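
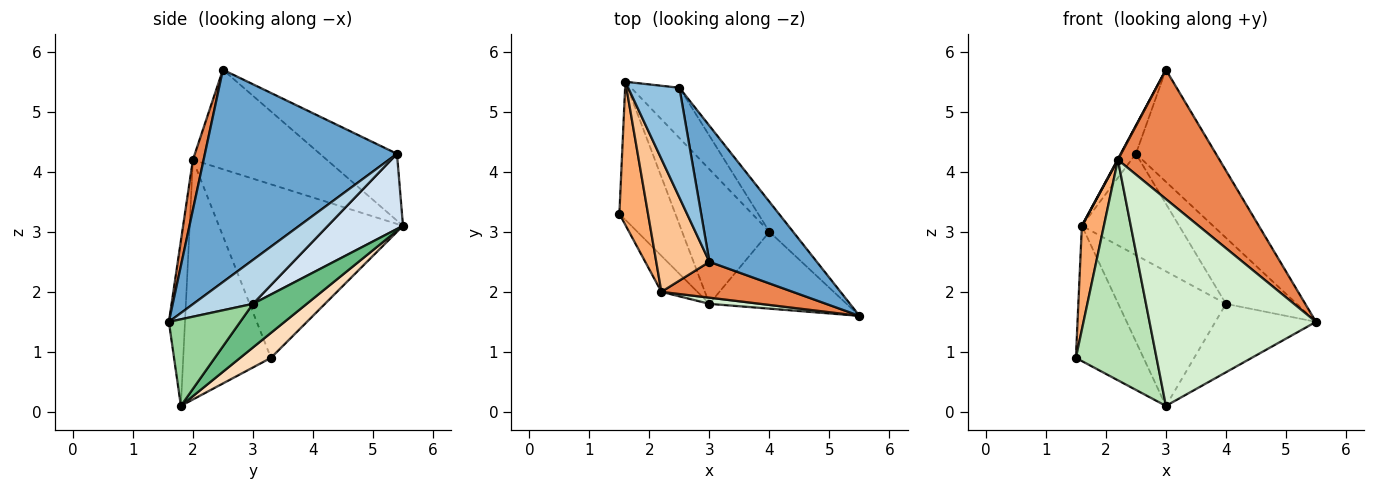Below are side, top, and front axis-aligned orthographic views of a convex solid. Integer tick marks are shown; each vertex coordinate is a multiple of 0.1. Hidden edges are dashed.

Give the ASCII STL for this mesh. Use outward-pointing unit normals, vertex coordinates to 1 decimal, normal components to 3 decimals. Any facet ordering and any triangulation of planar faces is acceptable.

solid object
 facet normal 0.836 0.348 0.423
  outer loop
   vertex 2.5 5.4 4.3
   vertex 3.0 2.5 5.7
   vertex 5.5 1.6 1.5
  endloop
 endfacet
 facet normal -0.784 0.155 0.601
  outer loop
   vertex 2.5 5.4 4.3
   vertex 1.6 5.5 3.1
   vertex 3.0 2.5 5.7
  endloop
 endfacet
 facet normal 0.609 0.722 -0.328
  outer loop
   vertex 4.0 3.0 1.8
   vertex 2.5 5.4 4.3
   vertex 5.5 1.6 1.5
  endloop
 endfacet
 facet normal 0.569 0.736 -0.366
  outer loop
   vertex 4.0 3.0 1.8
   vertex 1.6 5.5 3.1
   vertex 2.5 5.4 4.3
  endloop
 endfacet
 facet normal 0.101 -0.959 0.266
  outer loop
   vertex 2.2 2.0 4.2
   vertex 5.5 1.6 1.5
   vertex 3.0 2.5 5.7
  endloop
 endfacet
 facet normal -0.980 -0.117 0.162
  outer loop
   vertex 2.2 2.0 4.2
   vertex 1.6 5.5 3.1
   vertex 1.5 3.3 0.9
  endloop
 endfacet
 facet normal -0.882 -0.003 0.471
  outer loop
   vertex 2.2 2.0 4.2
   vertex 3.0 2.5 5.7
   vertex 1.6 5.5 3.1
  endloop
 endfacet
 facet normal 0.304 0.667 -0.681
  outer loop
   vertex 3.0 1.8 0.1
   vertex 1.5 3.3 0.9
   vertex 1.6 5.5 3.1
  endloop
 endfacet
 facet normal 0.333 0.667 -0.667
  outer loop
   vertex 3.0 1.8 0.1
   vertex 1.6 5.5 3.1
   vertex 4.0 3.0 1.8
  endloop
 endfacet
 facet normal 0.426 0.602 -0.675
  outer loop
   vertex 3.0 1.8 0.1
   vertex 4.0 3.0 1.8
   vertex 5.5 1.6 1.5
  endloop
 endfacet
 facet normal -0.732 -0.673 -0.110
  outer loop
   vertex 3.0 1.8 0.1
   vertex 2.2 2.0 4.2
   vertex 1.5 3.3 0.9
  endloop
 endfacet
 facet normal -0.096 -0.995 0.030
  outer loop
   vertex 3.0 1.8 0.1
   vertex 5.5 1.6 1.5
   vertex 2.2 2.0 4.2
  endloop
 endfacet
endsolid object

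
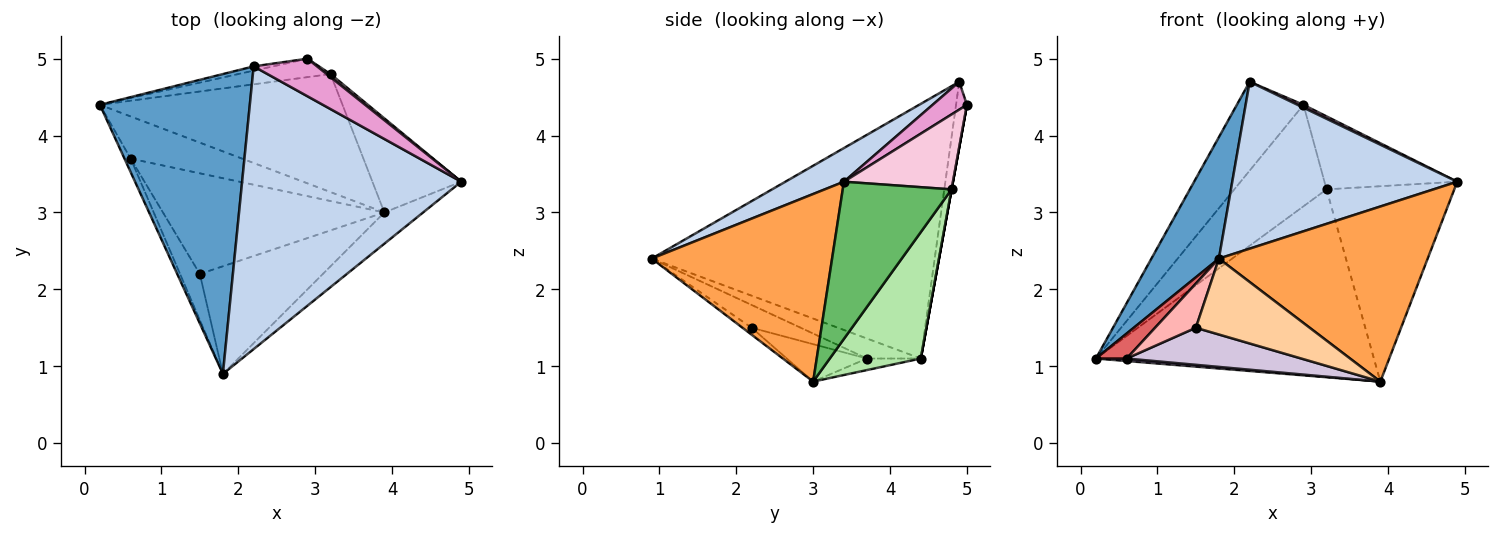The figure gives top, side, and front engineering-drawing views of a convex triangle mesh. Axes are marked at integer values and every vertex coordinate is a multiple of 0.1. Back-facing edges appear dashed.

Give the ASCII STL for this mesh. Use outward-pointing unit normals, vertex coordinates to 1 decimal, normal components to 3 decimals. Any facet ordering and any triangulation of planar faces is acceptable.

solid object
 facet normal -0.844 -0.201 0.497
  outer loop
   vertex 2.2 4.9 4.7
   vertex 0.2 4.4 1.1
   vertex 1.8 0.9 2.4
  endloop
 endfacet
 facet normal 0.131 -0.504 0.854
  outer loop
   vertex 2.2 4.9 4.7
   vertex 1.8 0.9 2.4
   vertex 4.9 3.4 3.4
  endloop
 endfacet
 facet normal 0.648 -0.750 -0.134
  outer loop
   vertex 3.9 3.0 0.8
   vertex 4.9 3.4 3.4
   vertex 1.8 0.9 2.4
  endloop
 endfacet
 facet normal -0.046 -0.576 -0.816
  outer loop
   vertex 1.5 2.2 1.5
   vertex 3.9 3.0 0.8
   vertex 1.8 0.9 2.4
  endloop
 endfacet
 facet normal 0.609 0.715 -0.344
  outer loop
   vertex 3.2 4.8 3.3
   vertex 4.9 3.4 3.4
   vertex 3.9 3.0 0.8
  endloop
 endfacet
 facet normal 0.267 0.816 -0.513
  outer loop
   vertex 3.2 4.8 3.3
   vertex 3.9 3.0 0.8
   vertex 0.2 4.4 1.1
  endloop
 endfacet
 facet normal -0.839 -0.479 -0.258
  outer loop
   vertex 0.6 3.7 1.1
   vertex 1.8 0.9 2.4
   vertex 0.2 4.4 1.1
  endloop
 endfacet
 facet normal -0.640 -0.532 -0.555
  outer loop
   vertex 0.6 3.7 1.1
   vertex 1.5 2.2 1.5
   vertex 1.8 0.9 2.4
  endloop
 endfacet
 facet normal -0.103 -0.059 -0.993
  outer loop
   vertex 0.6 3.7 1.1
   vertex 0.2 4.4 1.1
   vertex 3.9 3.0 0.8
  endloop
 endfacet
 facet normal -0.157 -0.341 -0.927
  outer loop
   vertex 0.6 3.7 1.1
   vertex 3.9 3.0 0.8
   vertex 1.5 2.2 1.5
  endloop
 endfacet
 facet normal -0.161 0.986 -0.047
  outer loop
   vertex 2.9 5.0 4.4
   vertex 0.2 4.4 1.1
   vertex 2.2 4.9 4.7
  endloop
 endfacet
 facet normal 0.000 0.984 -0.179
  outer loop
   vertex 2.9 5.0 4.4
   vertex 3.2 4.8 3.3
   vertex 0.2 4.4 1.1
  endloop
 endfacet
 facet normal 0.401 -0.069 0.913
  outer loop
   vertex 2.9 5.0 4.4
   vertex 2.2 4.9 4.7
   vertex 4.9 3.4 3.4
  endloop
 endfacet
 facet normal 0.634 0.772 0.033
  outer loop
   vertex 2.9 5.0 4.4
   vertex 4.9 3.4 3.4
   vertex 3.2 4.8 3.3
  endloop
 endfacet
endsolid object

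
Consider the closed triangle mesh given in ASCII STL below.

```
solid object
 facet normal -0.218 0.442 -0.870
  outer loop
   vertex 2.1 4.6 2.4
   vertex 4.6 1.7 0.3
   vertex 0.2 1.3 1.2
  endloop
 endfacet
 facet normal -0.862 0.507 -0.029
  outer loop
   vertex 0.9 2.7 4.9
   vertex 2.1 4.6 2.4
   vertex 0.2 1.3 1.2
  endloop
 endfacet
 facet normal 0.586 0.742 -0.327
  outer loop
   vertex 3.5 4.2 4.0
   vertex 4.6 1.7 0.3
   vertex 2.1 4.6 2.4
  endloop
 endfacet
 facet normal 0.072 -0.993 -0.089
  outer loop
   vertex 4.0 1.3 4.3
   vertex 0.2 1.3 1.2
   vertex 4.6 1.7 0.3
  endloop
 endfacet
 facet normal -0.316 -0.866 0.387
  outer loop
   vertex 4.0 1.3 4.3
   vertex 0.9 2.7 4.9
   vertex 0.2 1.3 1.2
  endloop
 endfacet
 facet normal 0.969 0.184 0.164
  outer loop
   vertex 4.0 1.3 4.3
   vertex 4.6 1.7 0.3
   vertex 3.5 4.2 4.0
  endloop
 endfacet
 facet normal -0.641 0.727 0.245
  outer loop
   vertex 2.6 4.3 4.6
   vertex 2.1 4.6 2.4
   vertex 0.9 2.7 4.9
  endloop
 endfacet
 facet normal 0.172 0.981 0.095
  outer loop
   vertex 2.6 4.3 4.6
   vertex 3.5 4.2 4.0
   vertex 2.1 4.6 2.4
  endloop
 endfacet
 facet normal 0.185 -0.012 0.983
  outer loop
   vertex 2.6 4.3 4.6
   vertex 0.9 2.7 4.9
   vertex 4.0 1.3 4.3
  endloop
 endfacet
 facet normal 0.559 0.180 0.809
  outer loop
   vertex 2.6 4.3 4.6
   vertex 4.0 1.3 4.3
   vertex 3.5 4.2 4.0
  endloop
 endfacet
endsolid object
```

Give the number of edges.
15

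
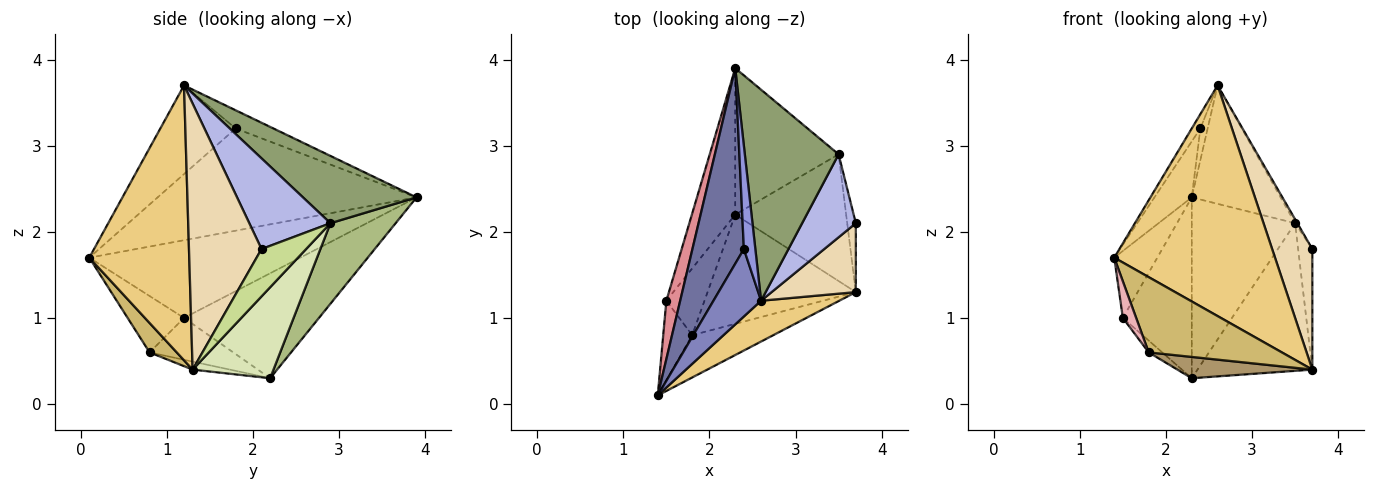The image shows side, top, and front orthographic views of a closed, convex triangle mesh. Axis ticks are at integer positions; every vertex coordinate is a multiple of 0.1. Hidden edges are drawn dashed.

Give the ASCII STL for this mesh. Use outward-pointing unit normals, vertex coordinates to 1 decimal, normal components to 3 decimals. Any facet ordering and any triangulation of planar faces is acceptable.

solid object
 facet normal -0.886 0.128 0.446
  outer loop
   vertex 2.4 1.8 3.2
   vertex 2.3 3.9 2.4
   vertex 1.4 0.1 1.7
  endloop
 endfacet
 facet normal -0.877 0.100 0.471
  outer loop
   vertex 2.4 1.8 3.2
   vertex 1.4 0.1 1.7
   vertex 2.6 1.2 3.7
  endloop
 endfacet
 facet normal -0.834 0.161 0.527
  outer loop
   vertex 2.4 1.8 3.2
   vertex 2.6 1.2 3.7
   vertex 2.3 3.9 2.4
  endloop
 endfacet
 facet normal 0.860 0.024 0.509
  outer loop
   vertex 3.5 2.9 2.1
   vertex 2.6 1.2 3.7
   vertex 3.7 2.1 1.8
  endloop
 endfacet
 facet normal 0.531 0.415 0.739
  outer loop
   vertex 3.5 2.9 2.1
   vertex 2.3 3.9 2.4
   vertex 2.6 1.2 3.7
  endloop
 endfacet
 facet normal 0.440 0.698 -0.565
  outer loop
   vertex 3.5 2.9 2.1
   vertex 2.3 2.2 0.3
   vertex 2.3 3.9 2.4
  endloop
 endfacet
 facet normal 0.939 0.299 -0.171
  outer loop
   vertex 3.7 1.3 0.4
   vertex 3.5 2.9 2.1
   vertex 3.7 2.1 1.8
  endloop
 endfacet
 facet normal 0.471 0.669 -0.574
  outer loop
   vertex 3.7 1.3 0.4
   vertex 2.3 2.2 0.3
   vertex 3.5 2.9 2.1
  endloop
 endfacet
 facet normal -0.053 -0.191 -0.980
  outer loop
   vertex 3.7 1.3 0.4
   vertex 1.8 0.8 0.6
   vertex 2.3 2.2 0.3
  endloop
 endfacet
 facet normal 0.175 -0.858 -0.482
  outer loop
   vertex 3.7 1.3 0.4
   vertex 1.4 0.1 1.7
   vertex 1.8 0.8 0.6
  endloop
 endfacet
 facet normal 0.522 -0.840 0.149
  outer loop
   vertex 3.7 1.3 0.4
   vertex 2.6 1.2 3.7
   vertex 1.4 0.1 1.7
  endloop
 endfacet
 facet normal 0.843 -0.467 0.267
  outer loop
   vertex 3.7 1.3 0.4
   vertex 3.7 2.1 1.8
   vertex 2.6 1.2 3.7
  endloop
 endfacet
 facet normal -0.836 0.427 -0.345
  outer loop
   vertex 1.5 1.2 1.0
   vertex 2.3 3.9 2.4
   vertex 2.3 2.2 0.3
  endloop
 endfacet
 facet normal -0.734 0.119 -0.669
  outer loop
   vertex 1.5 1.2 1.0
   vertex 2.3 2.2 0.3
   vertex 1.8 0.8 0.6
  endloop
 endfacet
 facet normal -0.965 0.197 0.172
  outer loop
   vertex 1.5 1.2 1.0
   vertex 1.4 0.1 1.7
   vertex 2.3 3.9 2.4
  endloop
 endfacet
 facet normal -0.870 -0.206 -0.447
  outer loop
   vertex 1.5 1.2 1.0
   vertex 1.8 0.8 0.6
   vertex 1.4 0.1 1.7
  endloop
 endfacet
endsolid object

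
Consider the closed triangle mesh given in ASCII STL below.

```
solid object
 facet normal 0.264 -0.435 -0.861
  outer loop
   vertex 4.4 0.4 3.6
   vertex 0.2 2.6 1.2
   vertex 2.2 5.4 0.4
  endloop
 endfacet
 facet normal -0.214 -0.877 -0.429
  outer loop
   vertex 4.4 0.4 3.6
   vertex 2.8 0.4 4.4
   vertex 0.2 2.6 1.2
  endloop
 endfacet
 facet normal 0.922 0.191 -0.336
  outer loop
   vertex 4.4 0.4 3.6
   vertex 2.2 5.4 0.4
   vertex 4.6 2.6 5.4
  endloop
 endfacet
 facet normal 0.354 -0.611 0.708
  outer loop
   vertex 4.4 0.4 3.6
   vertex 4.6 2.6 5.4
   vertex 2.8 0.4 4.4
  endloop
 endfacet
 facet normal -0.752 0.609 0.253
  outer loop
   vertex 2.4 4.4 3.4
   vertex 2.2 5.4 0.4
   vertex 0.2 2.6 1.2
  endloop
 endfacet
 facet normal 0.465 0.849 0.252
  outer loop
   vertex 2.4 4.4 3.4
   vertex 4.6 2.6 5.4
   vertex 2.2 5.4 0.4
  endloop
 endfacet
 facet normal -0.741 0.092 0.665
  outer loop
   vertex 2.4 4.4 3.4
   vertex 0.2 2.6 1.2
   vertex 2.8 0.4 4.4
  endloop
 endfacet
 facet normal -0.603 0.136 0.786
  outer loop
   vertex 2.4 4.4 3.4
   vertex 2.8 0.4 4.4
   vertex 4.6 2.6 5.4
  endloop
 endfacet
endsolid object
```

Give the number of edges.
12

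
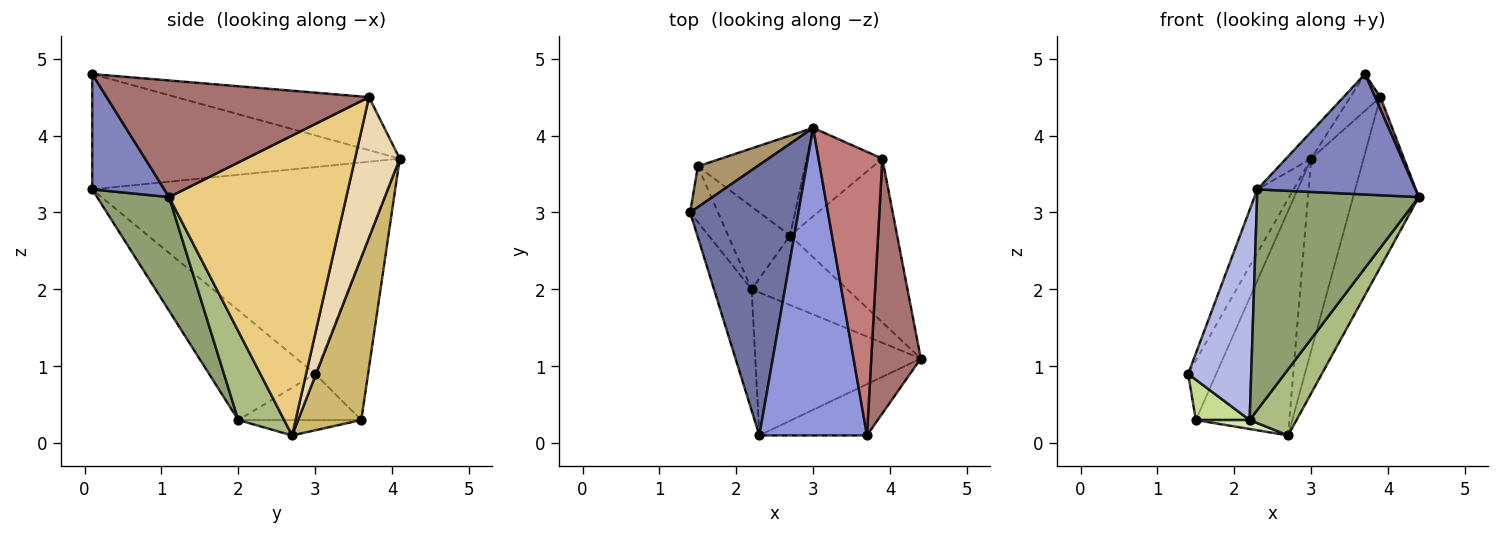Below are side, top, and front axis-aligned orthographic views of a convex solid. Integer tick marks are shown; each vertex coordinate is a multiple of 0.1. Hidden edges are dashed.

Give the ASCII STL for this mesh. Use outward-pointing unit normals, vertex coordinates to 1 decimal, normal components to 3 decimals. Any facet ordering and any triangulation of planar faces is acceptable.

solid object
 facet normal -0.881 0.108 0.461
  outer loop
   vertex 3.0 4.1 3.7
   vertex 1.4 3.0 0.9
   vertex 2.3 0.1 3.3
  endloop
 endfacet
 facet normal 0.387 -0.849 -0.361
  outer loop
   vertex 3.7 0.1 4.8
   vertex 2.3 0.1 3.3
   vertex 4.4 1.1 3.2
  endloop
 endfacet
 facet normal -0.730 0.060 0.681
  outer loop
   vertex 3.7 0.1 4.8
   vertex 3.0 4.1 3.7
   vertex 2.3 0.1 3.3
  endloop
 endfacet
 facet normal -0.825 -0.490 -0.283
  outer loop
   vertex 2.2 2.0 0.3
   vertex 2.3 0.1 3.3
   vertex 1.4 3.0 0.9
  endloop
 endfacet
 facet normal 0.350 -0.786 -0.510
  outer loop
   vertex 2.2 2.0 0.3
   vertex 4.4 1.1 3.2
   vertex 2.3 0.1 3.3
  endloop
 endfacet
 facet normal 0.559 -0.571 -0.601
  outer loop
   vertex 2.7 2.7 0.1
   vertex 4.4 1.1 3.2
   vertex 2.2 2.0 0.3
  endloop
 endfacet
 facet normal -0.802 -0.351 -0.484
  outer loop
   vertex 1.5 3.6 0.3
   vertex 2.2 2.0 0.3
   vertex 1.4 3.0 0.9
  endloop
 endfacet
 facet normal -0.239 -0.105 -0.965
  outer loop
   vertex 1.5 3.6 0.3
   vertex 2.7 2.7 0.1
   vertex 2.2 2.0 0.3
  endloop
 endfacet
 facet normal -0.841 0.446 0.306
  outer loop
   vertex 1.5 3.6 0.3
   vertex 1.4 3.0 0.9
   vertex 3.0 4.1 3.7
  endloop
 endfacet
 facet normal 0.525 0.777 -0.346
  outer loop
   vertex 1.5 3.6 0.3
   vertex 3.0 4.1 3.7
   vertex 2.7 2.7 0.1
  endloop
 endfacet
 facet normal 0.889 0.330 -0.317
  outer loop
   vertex 3.9 3.7 4.5
   vertex 4.4 1.1 3.2
   vertex 2.7 2.7 0.1
  endloop
 endfacet
 facet normal 0.613 0.718 -0.330
  outer loop
   vertex 3.9 3.7 4.5
   vertex 2.7 2.7 0.1
   vertex 3.0 4.1 3.7
  endloop
 endfacet
 facet normal 0.920 -0.019 0.391
  outer loop
   vertex 3.9 3.7 4.5
   vertex 3.7 0.1 4.8
   vertex 4.4 1.1 3.2
  endloop
 endfacet
 facet normal -0.636 0.099 0.765
  outer loop
   vertex 3.9 3.7 4.5
   vertex 3.0 4.1 3.7
   vertex 3.7 0.1 4.8
  endloop
 endfacet
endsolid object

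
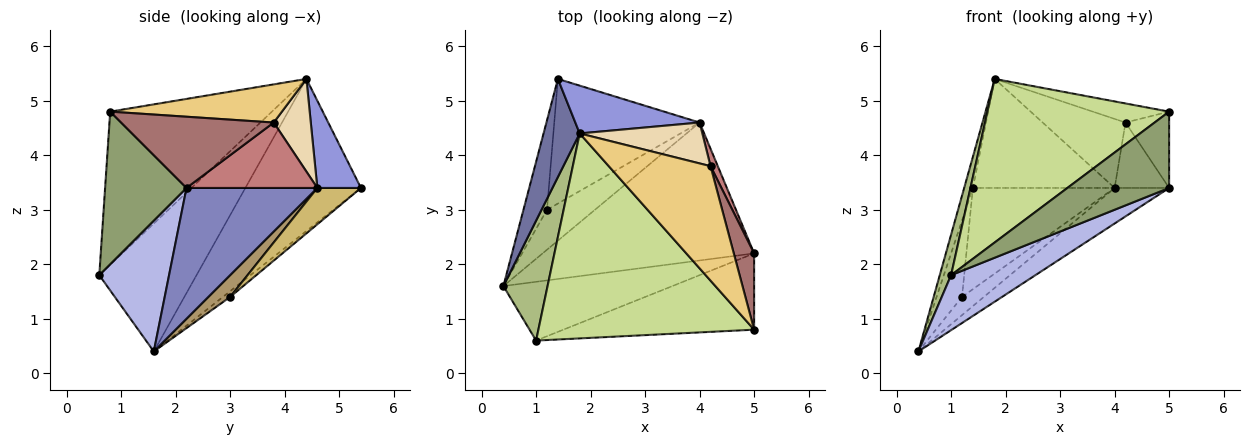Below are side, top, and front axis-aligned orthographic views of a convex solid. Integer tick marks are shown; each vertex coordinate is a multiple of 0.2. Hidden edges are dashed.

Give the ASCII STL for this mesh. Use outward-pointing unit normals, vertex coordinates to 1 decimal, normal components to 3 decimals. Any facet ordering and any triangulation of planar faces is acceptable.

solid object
 facet normal -0.970 0.073 0.231
  outer loop
   vertex 1.8 4.4 5.4
   vertex 1.4 5.4 3.4
   vertex 0.4 1.6 0.4
  endloop
 endfacet
 facet normal 0.514 0.214 -0.831
  outer loop
   vertex 4.0 4.6 3.4
   vertex 5.0 2.2 3.4
   vertex 0.4 1.6 0.4
  endloop
 endfacet
 facet normal 0.271 0.882 0.387
  outer loop
   vertex 4.0 4.6 3.4
   vertex 1.4 5.4 3.4
   vertex 1.8 4.4 5.4
  endloop
 endfacet
 facet normal 0.492 -0.595 -0.636
  outer loop
   vertex 1.0 0.6 1.8
   vertex 0.4 1.6 0.4
   vertex 5.0 2.2 3.4
  endloop
 endfacet
 facet normal 0.492 -0.615 -0.615
  outer loop
   vertex 1.0 0.6 1.8
   vertex 5.0 2.2 3.4
   vertex 5.0 0.8 4.8
  endloop
 endfacet
 facet normal -0.940 -0.110 0.324
  outer loop
   vertex 1.0 0.6 1.8
   vertex 1.8 4.4 5.4
   vertex 0.4 1.6 0.4
  endloop
 endfacet
 facet normal -0.485 -0.545 0.683
  outer loop
   vertex 1.0 0.6 1.8
   vertex 5.0 0.8 4.8
   vertex 1.8 4.4 5.4
  endloop
 endfacet
 facet normal -0.182 0.638 -0.748
  outer loop
   vertex 1.2 3.0 1.4
   vertex 0.4 1.6 0.4
   vertex 1.4 5.4 3.4
  endloop
 endfacet
 facet normal 0.382 0.382 -0.841
  outer loop
   vertex 1.2 3.0 1.4
   vertex 4.0 4.6 3.4
   vertex 0.4 1.6 0.4
  endloop
 endfacet
 facet normal 0.190 0.619 -0.762
  outer loop
   vertex 1.2 3.0 1.4
   vertex 1.4 5.4 3.4
   vertex 4.0 4.6 3.4
  endloop
 endfacet
 facet normal 0.347 0.154 0.925
  outer loop
   vertex 4.2 3.8 4.6
   vertex 1.8 4.4 5.4
   vertex 5.0 0.8 4.8
  endloop
 endfacet
 facet normal 0.359 0.803 0.475
  outer loop
   vertex 4.2 3.8 4.6
   vertex 4.0 4.6 3.4
   vertex 1.8 4.4 5.4
  endloop
 endfacet
 facet normal 0.927 0.265 0.265
  outer loop
   vertex 4.2 3.8 4.6
   vertex 5.0 0.8 4.8
   vertex 5.0 2.2 3.4
  endloop
 endfacet
 facet normal 0.918 0.383 0.102
  outer loop
   vertex 4.2 3.8 4.6
   vertex 5.0 2.2 3.4
   vertex 4.0 4.6 3.4
  endloop
 endfacet
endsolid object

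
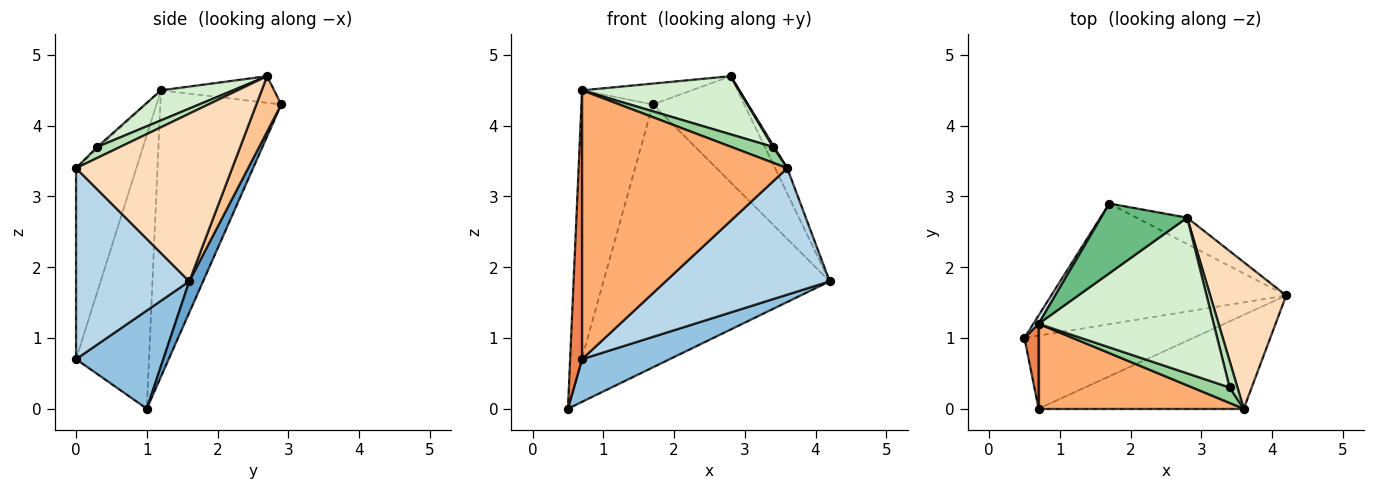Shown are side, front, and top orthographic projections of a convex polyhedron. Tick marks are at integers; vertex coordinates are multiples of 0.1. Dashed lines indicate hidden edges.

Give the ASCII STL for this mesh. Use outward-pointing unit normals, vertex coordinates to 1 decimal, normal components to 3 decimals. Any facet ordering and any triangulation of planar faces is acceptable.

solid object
 facet normal 0.055 0.907 -0.416
  outer loop
   vertex 1.7 2.9 4.3
   vertex 4.2 1.6 1.8
   vertex 0.5 1.0 0.0
  endloop
 endfacet
 facet normal 0.449 -0.451 -0.772
  outer loop
   vertex 0.7 0.0 0.7
   vertex 0.5 1.0 0.0
   vertex 4.2 1.6 1.8
  endloop
 endfacet
 facet normal 0.485 -0.703 -0.521
  outer loop
   vertex 3.6 0.0 3.4
   vertex 0.7 0.0 0.7
   vertex 4.2 1.6 1.8
  endloop
 endfacet
 facet normal -0.861 0.508 0.016
  outer loop
   vertex 0.7 1.2 4.5
   vertex 1.7 2.9 4.3
   vertex 0.5 1.0 0.0
  endloop
 endfacet
 facet normal -0.986 -0.161 0.051
  outer loop
   vertex 0.7 1.2 4.5
   vertex 0.5 1.0 0.0
   vertex 0.7 0.0 0.7
  endloop
 endfacet
 facet normal -0.270 -0.918 0.290
  outer loop
   vertex 0.7 1.2 4.5
   vertex 0.7 0.0 0.7
   vertex 3.6 0.0 3.4
  endloop
 endfacet
 facet normal 0.255 0.938 -0.233
  outer loop
   vertex 2.8 2.7 4.7
   vertex 4.2 1.6 1.8
   vertex 1.7 2.9 4.3
  endloop
 endfacet
 facet normal 0.909 0.071 0.412
  outer loop
   vertex 2.8 2.7 4.7
   vertex 3.6 0.0 3.4
   vertex 4.2 1.6 1.8
  endloop
 endfacet
 facet normal -0.284 0.275 0.919
  outer loop
   vertex 2.8 2.7 4.7
   vertex 1.7 2.9 4.3
   vertex 0.7 1.2 4.5
  endloop
 endfacet
 facet normal -0.033 -0.718 0.696
  outer loop
   vertex 3.4 0.3 3.7
   vertex 0.7 1.2 4.5
   vertex 3.6 0.0 3.4
  endloop
 endfacet
 facet normal 0.813 -0.039 0.581
  outer loop
   vertex 3.4 0.3 3.7
   vertex 3.6 0.0 3.4
   vertex 2.8 2.7 4.7
  endloop
 endfacet
 facet normal 0.159 -0.346 0.925
  outer loop
   vertex 3.4 0.3 3.7
   vertex 2.8 2.7 4.7
   vertex 0.7 1.2 4.5
  endloop
 endfacet
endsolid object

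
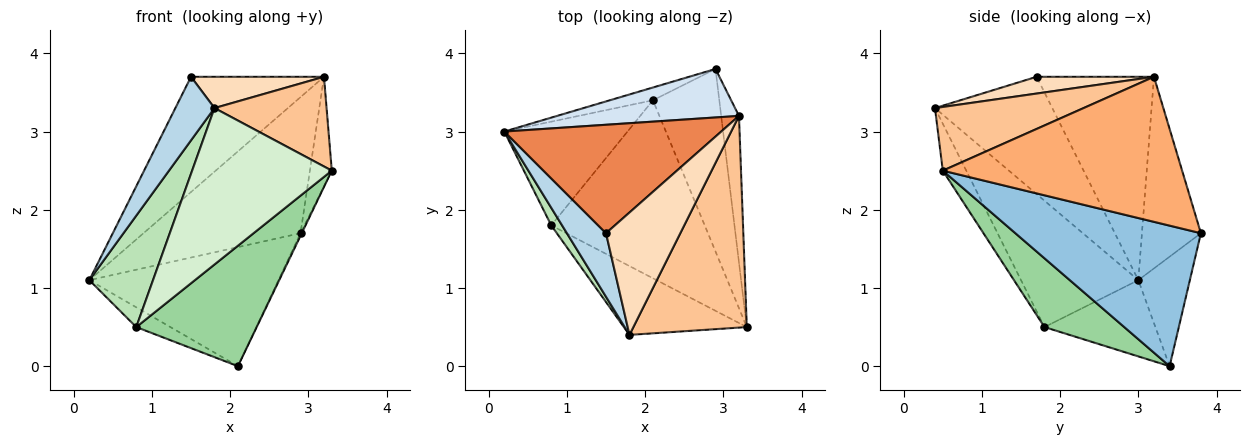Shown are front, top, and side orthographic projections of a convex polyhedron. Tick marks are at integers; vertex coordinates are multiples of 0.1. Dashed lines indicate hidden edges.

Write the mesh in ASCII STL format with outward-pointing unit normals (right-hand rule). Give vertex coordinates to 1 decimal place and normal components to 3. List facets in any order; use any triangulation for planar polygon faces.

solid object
 facet normal -0.262 0.960 -0.103
  outer loop
   vertex 2.1 3.4 0.0
   vertex 0.2 3.0 1.1
   vertex 2.9 3.8 1.7
  endloop
 endfacet
 facet normal 0.904 0.006 -0.427
  outer loop
   vertex 2.1 3.4 0.0
   vertex 2.9 3.8 1.7
   vertex 3.3 0.5 2.5
  endloop
 endfacet
 facet normal -0.905 -0.302 0.302
  outer loop
   vertex 1.8 0.4 3.3
   vertex 1.5 1.7 3.7
   vertex 0.2 3.0 1.1
  endloop
 endfacet
 facet normal -0.333 0.888 0.316
  outer loop
   vertex 3.2 3.2 3.7
   vertex 2.9 3.8 1.7
   vertex 0.2 3.0 1.1
  endloop
 endfacet
 facet normal -0.541 0.613 0.577
  outer loop
   vertex 3.2 3.2 3.7
   vertex 0.2 3.0 1.1
   vertex 1.5 1.7 3.7
  endloop
 endfacet
 facet normal 0.989 0.090 -0.121
  outer loop
   vertex 3.2 3.2 3.7
   vertex 3.3 0.5 2.5
   vertex 2.9 3.8 1.7
  endloop
 endfacet
 facet normal 0.459 -0.347 0.818
  outer loop
   vertex 3.2 3.2 3.7
   vertex 1.8 0.4 3.3
   vertex 3.3 0.5 2.5
  endloop
 endfacet
 facet normal 0.213 -0.242 0.947
  outer loop
   vertex 3.2 3.2 3.7
   vertex 1.5 1.7 3.7
   vertex 1.8 0.4 3.3
  endloop
 endfacet
 facet normal -0.520 0.160 -0.839
  outer loop
   vertex 0.8 1.8 0.5
   vertex 0.2 3.0 1.1
   vertex 2.1 3.4 0.0
  endloop
 endfacet
 facet normal 0.348 -0.525 -0.776
  outer loop
   vertex 0.8 1.8 0.5
   vertex 2.1 3.4 0.0
   vertex 3.3 0.5 2.5
  endloop
 endfacet
 facet normal -0.876 -0.476 0.075
  outer loop
   vertex 0.8 1.8 0.5
   vertex 1.8 0.4 3.3
   vertex 0.2 3.0 1.1
  endloop
 endfacet
 facet normal -0.152 -0.905 -0.398
  outer loop
   vertex 0.8 1.8 0.5
   vertex 3.3 0.5 2.5
   vertex 1.8 0.4 3.3
  endloop
 endfacet
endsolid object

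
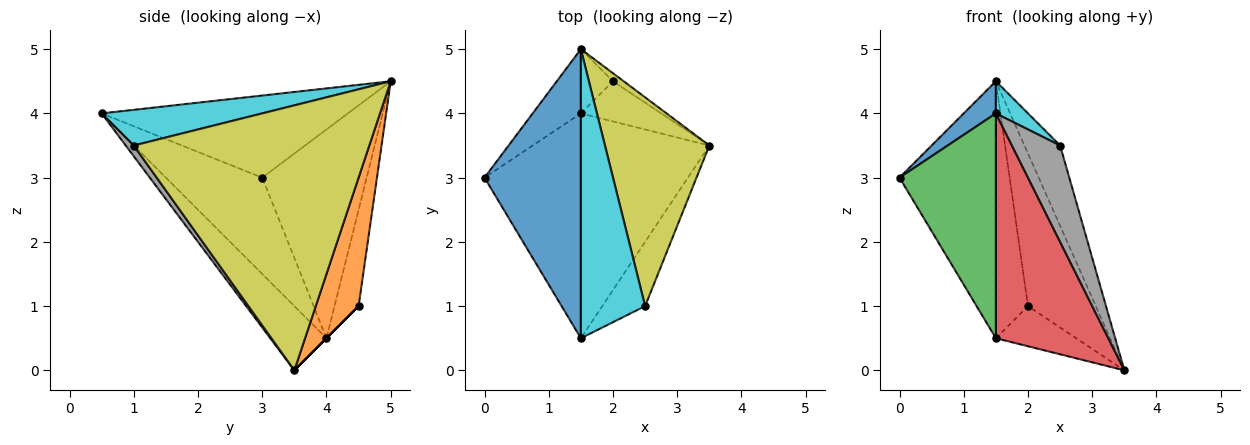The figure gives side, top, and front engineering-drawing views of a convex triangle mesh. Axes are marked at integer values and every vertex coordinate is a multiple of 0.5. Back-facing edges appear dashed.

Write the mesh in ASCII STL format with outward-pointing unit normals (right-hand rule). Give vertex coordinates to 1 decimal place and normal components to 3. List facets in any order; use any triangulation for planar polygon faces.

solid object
 facet normal -0.646 -0.084 0.759
  outer loop
   vertex 1.5 5.0 4.5
   vertex 0.0 3.0 3.0
   vertex 1.5 0.5 4.0
  endloop
 endfacet
 facet normal 0.533 0.845 -0.044
  outer loop
   vertex 2.0 4.5 1.0
   vertex 1.5 5.0 4.5
   vertex 3.5 3.5 0.0
  endloop
 endfacet
 facet normal -0.577 -0.577 -0.577
  outer loop
   vertex 1.5 4.0 0.5
   vertex 1.5 0.5 4.0
   vertex 0.0 3.0 3.0
  endloop
 endfacet
 facet normal -0.333 -0.667 -0.667
  outer loop
   vertex 1.5 4.0 0.5
   vertex 3.5 3.5 0.0
   vertex 1.5 0.5 4.0
  endloop
 endfacet
 facet normal 0.000 0.707 -0.707
  outer loop
   vertex 1.5 4.0 0.5
   vertex 2.0 4.5 1.0
   vertex 3.5 3.5 0.0
  endloop
 endfacet
 facet normal -0.724 0.669 -0.167
  outer loop
   vertex 1.5 4.0 0.5
   vertex 0.0 3.0 3.0
   vertex 1.5 5.0 4.5
  endloop
 endfacet
 facet normal -0.588 0.784 -0.196
  outer loop
   vertex 1.5 4.0 0.5
   vertex 1.5 5.0 4.5
   vertex 2.0 4.5 1.0
  endloop
 endfacet
 facet normal 0.137 -0.824 -0.549
  outer loop
   vertex 2.5 1.0 3.5
   vertex 1.5 0.5 4.0
   vertex 3.5 3.5 0.0
  endloop
 endfacet
 facet normal 0.921 0.140 0.363
  outer loop
   vertex 2.5 1.0 3.5
   vertex 3.5 3.5 0.0
   vertex 1.5 5.0 4.5
  endloop
 endfacet
 facet normal 0.483 -0.097 0.870
  outer loop
   vertex 2.5 1.0 3.5
   vertex 1.5 5.0 4.5
   vertex 1.5 0.5 4.0
  endloop
 endfacet
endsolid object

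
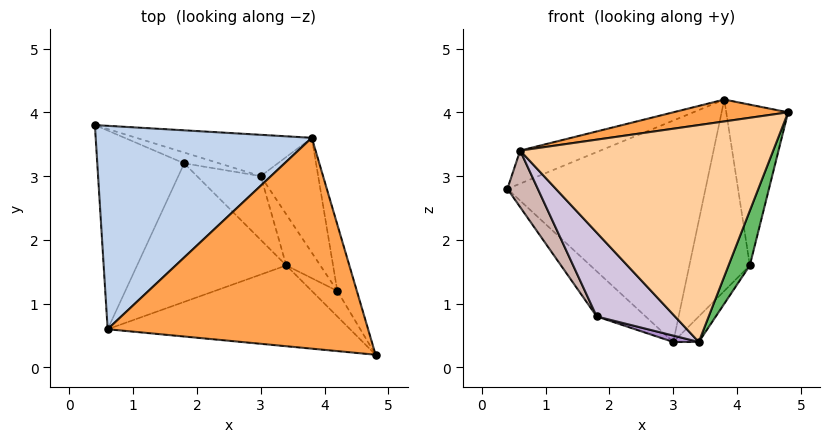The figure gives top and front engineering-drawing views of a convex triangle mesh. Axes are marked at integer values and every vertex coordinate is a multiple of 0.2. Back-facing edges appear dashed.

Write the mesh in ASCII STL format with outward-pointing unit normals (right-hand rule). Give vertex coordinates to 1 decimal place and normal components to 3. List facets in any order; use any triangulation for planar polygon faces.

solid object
 facet normal 0.132 0.974 -0.182
  outer loop
   vertex 3.0 3.0 0.4
   vertex 0.4 3.8 2.8
   vertex 3.8 3.6 4.2
  endloop
 endfacet
 facet normal -0.369 0.149 0.917
  outer loop
   vertex 0.6 0.6 3.4
   vertex 3.8 3.6 4.2
   vertex 0.4 3.8 2.8
  endloop
 endfacet
 facet normal -0.150 -0.102 0.983
  outer loop
   vertex 0.6 0.6 3.4
   vertex 4.8 0.2 4.0
   vertex 3.8 3.6 4.2
  endloop
 endfacet
 facet normal -0.039 -0.936 -0.349
  outer loop
   vertex 0.6 0.6 3.4
   vertex 3.4 1.6 0.4
   vertex 4.8 0.2 4.0
  endloop
 endfacet
 facet normal 0.178 -0.892 -0.416
  outer loop
   vertex 4.2 1.2 1.6
   vertex 4.8 0.2 4.0
   vertex 3.4 1.6 0.4
  endloop
 endfacet
 facet normal 0.843 0.241 -0.482
  outer loop
   vertex 4.2 1.2 1.6
   vertex 3.4 1.6 0.4
   vertex 3.0 3.0 0.4
  endloop
 endfacet
 facet normal 0.951 0.287 -0.118
  outer loop
   vertex 4.2 1.2 1.6
   vertex 3.8 3.6 4.2
   vertex 4.8 0.2 4.0
  endloop
 endfacet
 facet normal 0.874 0.416 -0.250
  outer loop
   vertex 4.2 1.2 1.6
   vertex 3.0 3.0 0.4
   vertex 3.8 3.6 4.2
  endloop
 endfacet
 facet normal -0.329 -0.094 -0.940
  outer loop
   vertex 1.8 3.2 0.8
   vertex 3.0 3.0 0.4
   vertex 3.4 1.6 0.4
  endloop
 endfacet
 facet normal -0.590 -0.418 -0.690
  outer loop
   vertex 1.8 3.2 0.8
   vertex 3.4 1.6 0.4
   vertex 0.6 0.6 3.4
  endloop
 endfacet
 facet normal 0.084 0.969 -0.232
  outer loop
   vertex 1.8 3.2 0.8
   vertex 0.4 3.8 2.8
   vertex 3.0 3.0 0.4
  endloop
 endfacet
 facet normal -0.831 -0.152 -0.536
  outer loop
   vertex 1.8 3.2 0.8
   vertex 0.6 0.6 3.4
   vertex 0.4 3.8 2.8
  endloop
 endfacet
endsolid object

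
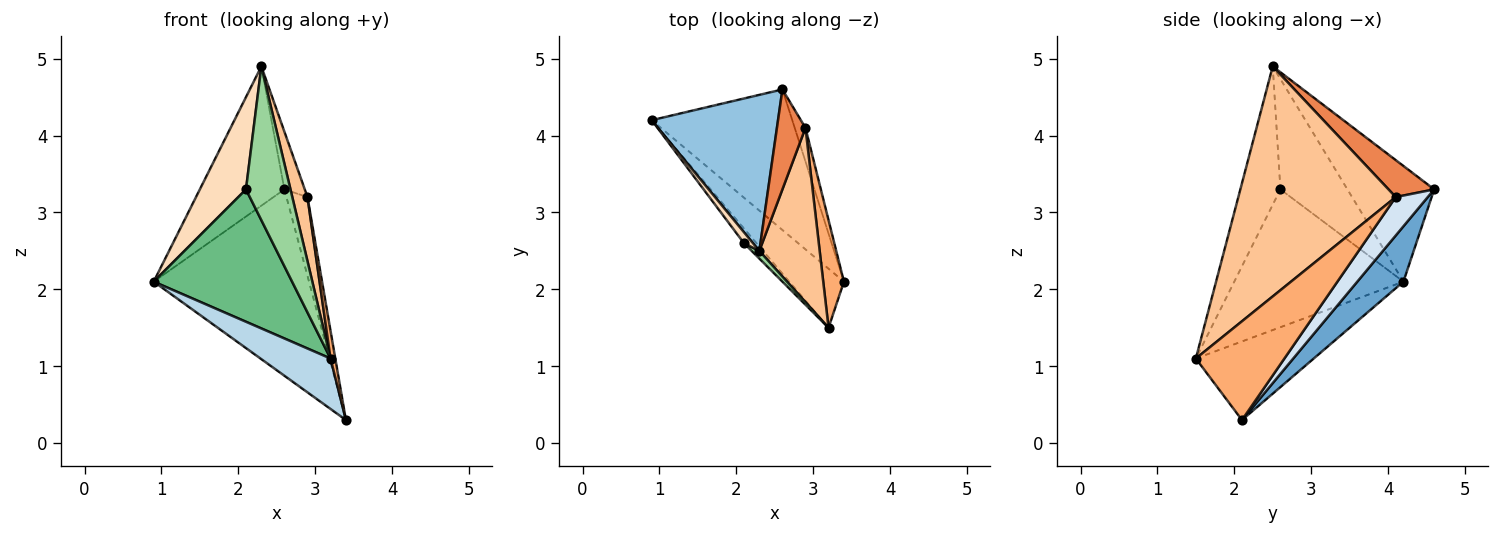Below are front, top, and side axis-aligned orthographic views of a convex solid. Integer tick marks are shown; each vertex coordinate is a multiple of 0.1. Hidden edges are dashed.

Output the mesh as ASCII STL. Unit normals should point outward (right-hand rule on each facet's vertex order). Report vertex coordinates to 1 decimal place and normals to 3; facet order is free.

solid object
 facet normal 0.231 0.777 -0.586
  outer loop
   vertex 2.6 4.6 3.3
   vertex 3.4 2.1 0.3
   vertex 0.9 4.2 2.1
  endloop
 endfacet
 facet normal -0.564 0.550 0.616
  outer loop
   vertex 2.3 2.5 4.9
   vertex 2.6 4.6 3.3
   vertex 0.9 4.2 2.1
  endloop
 endfacet
 facet normal -0.738 -0.438 -0.513
  outer loop
   vertex 3.2 1.5 1.1
   vertex 0.9 4.2 2.1
   vertex 3.4 2.1 0.3
  endloop
 endfacet
 facet normal 0.814 0.534 -0.228
  outer loop
   vertex 2.9 4.1 3.2
   vertex 3.4 2.1 0.3
   vertex 2.6 4.6 3.3
  endloop
 endfacet
 facet normal 0.746 0.333 0.576
  outer loop
   vertex 2.9 4.1 3.2
   vertex 2.6 4.6 3.3
   vertex 2.3 2.5 4.9
  endloop
 endfacet
 facet normal 0.977 -0.053 0.205
  outer loop
   vertex 2.9 4.1 3.2
   vertex 3.2 1.5 1.1
   vertex 3.4 2.1 0.3
  endloop
 endfacet
 facet normal 0.963 -0.093 0.253
  outer loop
   vertex 2.9 4.1 3.2
   vertex 2.3 2.5 4.9
   vertex 3.2 1.5 1.1
  endloop
 endfacet
 facet normal -0.822 -0.566 0.067
  outer loop
   vertex 2.1 2.6 3.3
   vertex 2.3 2.5 4.9
   vertex 0.9 4.2 2.1
  endloop
 endfacet
 facet normal -0.772 -0.632 -0.070
  outer loop
   vertex 2.1 2.6 3.3
   vertex 0.9 4.2 2.1
   vertex 3.2 1.5 1.1
  endloop
 endfacet
 facet normal -0.669 -0.743 0.037
  outer loop
   vertex 2.1 2.6 3.3
   vertex 3.2 1.5 1.1
   vertex 2.3 2.5 4.9
  endloop
 endfacet
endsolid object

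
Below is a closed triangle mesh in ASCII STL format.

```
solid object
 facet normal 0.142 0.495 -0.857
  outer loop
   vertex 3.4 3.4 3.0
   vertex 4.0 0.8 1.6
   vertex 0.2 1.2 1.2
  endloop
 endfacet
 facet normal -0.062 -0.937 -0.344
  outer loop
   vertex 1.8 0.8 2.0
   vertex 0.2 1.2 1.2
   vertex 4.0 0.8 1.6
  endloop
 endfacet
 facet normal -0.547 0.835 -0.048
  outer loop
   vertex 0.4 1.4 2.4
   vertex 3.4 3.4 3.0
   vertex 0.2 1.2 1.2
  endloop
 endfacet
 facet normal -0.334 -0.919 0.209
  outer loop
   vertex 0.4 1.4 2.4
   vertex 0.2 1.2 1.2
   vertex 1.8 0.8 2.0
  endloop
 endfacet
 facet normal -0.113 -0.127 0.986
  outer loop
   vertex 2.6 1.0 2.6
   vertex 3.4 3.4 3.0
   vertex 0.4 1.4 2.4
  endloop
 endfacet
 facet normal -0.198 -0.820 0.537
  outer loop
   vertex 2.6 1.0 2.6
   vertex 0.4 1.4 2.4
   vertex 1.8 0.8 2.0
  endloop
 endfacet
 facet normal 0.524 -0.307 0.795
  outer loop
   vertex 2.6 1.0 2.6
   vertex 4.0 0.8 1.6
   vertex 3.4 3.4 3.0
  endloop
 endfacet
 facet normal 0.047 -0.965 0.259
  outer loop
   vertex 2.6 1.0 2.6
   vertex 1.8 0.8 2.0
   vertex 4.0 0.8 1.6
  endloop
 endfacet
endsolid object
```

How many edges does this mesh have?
12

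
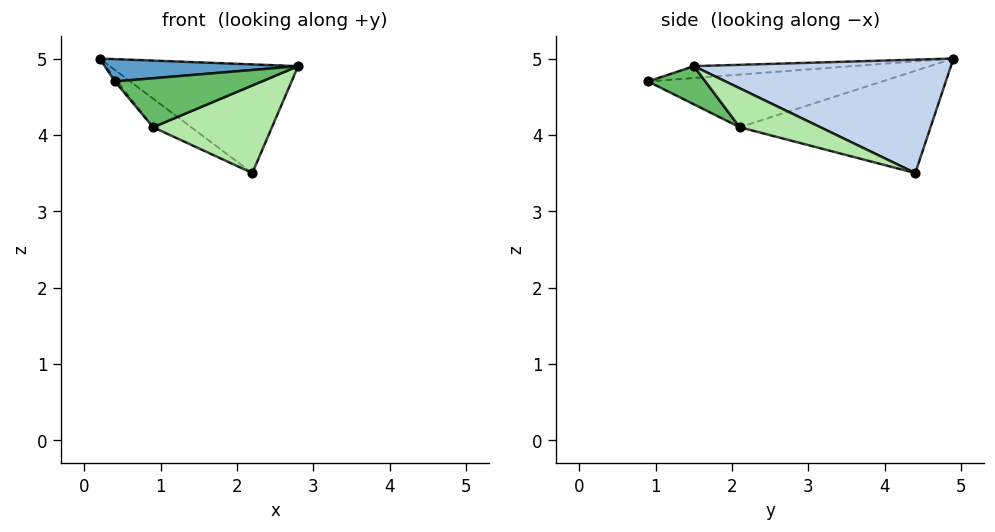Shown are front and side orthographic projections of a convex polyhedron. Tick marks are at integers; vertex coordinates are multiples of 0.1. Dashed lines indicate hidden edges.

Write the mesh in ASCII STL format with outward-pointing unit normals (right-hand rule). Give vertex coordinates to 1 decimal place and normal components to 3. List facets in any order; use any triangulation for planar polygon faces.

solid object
 facet normal -0.063 -0.078 0.995
  outer loop
   vertex 0.4 0.9 4.7
   vertex 2.8 1.5 4.9
   vertex 0.2 4.9 5.0
  endloop
 endfacet
 facet normal 0.606 0.444 0.660
  outer loop
   vertex 2.2 4.4 3.5
   vertex 0.2 4.9 5.0
   vertex 2.8 1.5 4.9
  endloop
 endfacet
 facet normal -0.776 0.008 -0.630
  outer loop
   vertex 0.9 2.1 4.1
   vertex 0.4 0.9 4.7
   vertex 0.2 4.9 5.0
  endloop
 endfacet
 facet normal -0.577 0.115 -0.808
  outer loop
   vertex 0.9 2.1 4.1
   vertex 0.2 4.9 5.0
   vertex 2.2 4.4 3.5
  endloop
 endfacet
 facet normal 0.196 -0.503 -0.842
  outer loop
   vertex 0.9 2.1 4.1
   vertex 2.8 1.5 4.9
   vertex 0.4 0.9 4.7
  endloop
 endfacet
 facet normal 0.256 -0.377 -0.890
  outer loop
   vertex 0.9 2.1 4.1
   vertex 2.2 4.4 3.5
   vertex 2.8 1.5 4.9
  endloop
 endfacet
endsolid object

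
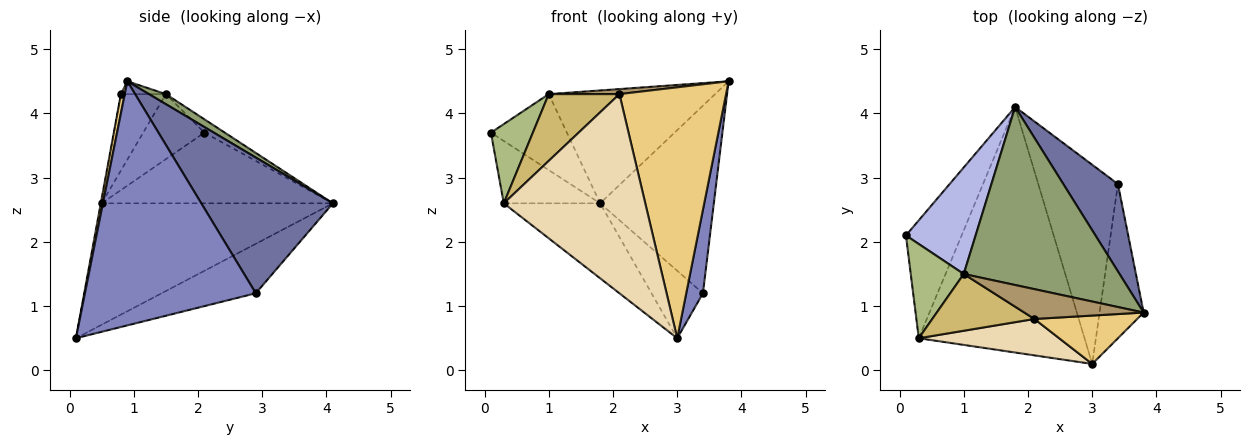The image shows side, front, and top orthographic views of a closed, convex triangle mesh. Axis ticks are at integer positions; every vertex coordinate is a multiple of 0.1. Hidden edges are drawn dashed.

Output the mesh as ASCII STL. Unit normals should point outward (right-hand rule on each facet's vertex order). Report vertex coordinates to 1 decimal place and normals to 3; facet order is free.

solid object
 facet normal 0.724 0.625 0.291
  outer loop
   vertex 3.4 2.9 1.2
   vertex 1.8 4.1 2.6
   vertex 3.8 0.9 4.5
  endloop
 endfacet
 facet normal 0.980 -0.096 -0.177
  outer loop
   vertex 3.4 2.9 1.2
   vertex 3.8 0.9 4.5
   vertex 3.0 0.1 0.5
  endloop
 endfacet
 facet normal -0.507 0.277 -0.816
  outer loop
   vertex 3.4 2.9 1.2
   vertex 3.0 0.1 0.5
   vertex 1.8 4.1 2.6
  endloop
 endfacet
 facet normal -0.154 0.573 0.805
  outer loop
   vertex 1.0 1.5 4.3
   vertex 1.8 4.1 2.6
   vertex 0.1 2.1 3.7
  endloop
 endfacet
 facet normal 0.054 0.535 0.843
  outer loop
   vertex 1.0 1.5 4.3
   vertex 3.8 0.9 4.5
   vertex 1.8 4.1 2.6
  endloop
 endfacet
 facet normal -0.685 -0.469 0.558
  outer loop
   vertex 0.3 0.5 2.6
   vertex 1.0 1.5 4.3
   vertex 0.1 2.1 3.7
  endloop
 endfacet
 facet normal -0.747 0.311 -0.588
  outer loop
   vertex 0.3 0.5 2.6
   vertex 0.1 2.1 3.7
   vertex 1.8 4.1 2.6
  endloop
 endfacet
 facet normal -0.574 0.239 -0.783
  outer loop
   vertex 0.3 0.5 2.6
   vertex 1.8 4.1 2.6
   vertex 3.0 0.1 0.5
  endloop
 endfacet
 facet normal -0.106 -0.166 0.980
  outer loop
   vertex 2.1 0.8 4.3
   vertex 3.8 0.9 4.5
   vertex 1.0 1.5 4.3
  endloop
 endfacet
 facet normal -0.436 -0.686 0.583
  outer loop
   vertex 2.1 0.8 4.3
   vertex 1.0 1.5 4.3
   vertex 0.3 0.5 2.6
  endloop
 endfacet
 facet normal 0.035 -0.981 0.189
  outer loop
   vertex 2.1 0.8 4.3
   vertex 3.0 0.1 0.5
   vertex 3.8 0.9 4.5
  endloop
 endfacet
 facet normal -0.006 -0.984 0.180
  outer loop
   vertex 2.1 0.8 4.3
   vertex 0.3 0.5 2.6
   vertex 3.0 0.1 0.5
  endloop
 endfacet
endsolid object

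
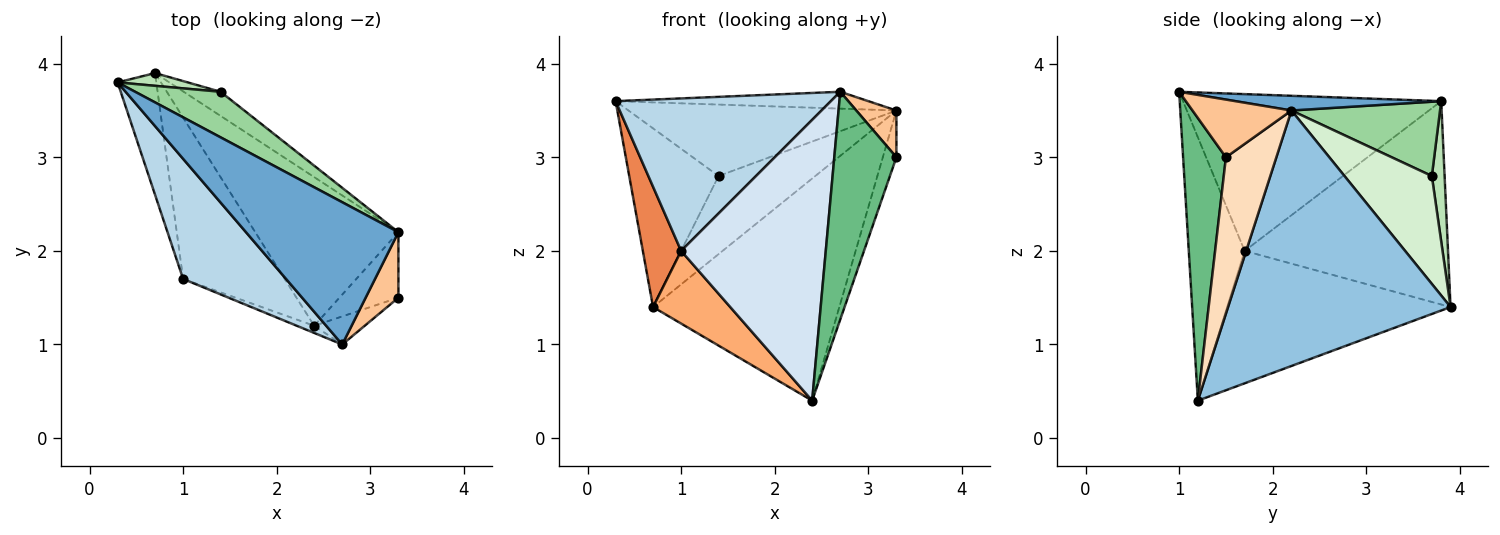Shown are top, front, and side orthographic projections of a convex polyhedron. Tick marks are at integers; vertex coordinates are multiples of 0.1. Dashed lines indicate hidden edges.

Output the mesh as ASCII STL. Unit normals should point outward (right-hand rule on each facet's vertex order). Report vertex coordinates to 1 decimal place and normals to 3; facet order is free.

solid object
 facet normal 0.095 0.117 0.989
  outer loop
   vertex 2.7 1.0 3.7
   vertex 3.3 2.2 3.5
   vertex 0.3 3.8 3.6
  endloop
 endfacet
 facet normal 0.704 0.590 -0.395
  outer loop
   vertex 0.7 3.9 1.4
   vertex 3.3 2.2 3.5
   vertex 2.4 1.2 0.4
  endloop
 endfacet
 facet normal -0.686 -0.572 0.450
  outer loop
   vertex 1.0 1.7 2.0
   vertex 2.7 1.0 3.7
   vertex 0.3 3.8 3.6
  endloop
 endfacet
 facet normal -0.360 -0.933 -0.024
  outer loop
   vertex 1.0 1.7 2.0
   vertex 2.4 1.2 0.4
   vertex 2.7 1.0 3.7
  endloop
 endfacet
 facet normal -0.966 -0.182 -0.184
  outer loop
   vertex 1.0 1.7 2.0
   vertex 0.3 3.8 3.6
   vertex 0.7 3.9 1.4
  endloop
 endfacet
 facet normal -0.765 -0.264 -0.587
  outer loop
   vertex 1.0 1.7 2.0
   vertex 0.7 3.9 1.4
   vertex 2.4 1.2 0.4
  endloop
 endfacet
 facet normal 0.820 -0.333 0.466
  outer loop
   vertex 3.3 1.5 3.0
   vertex 3.3 2.2 3.5
   vertex 2.7 1.0 3.7
  endloop
 endfacet
 facet normal 0.907 0.244 -0.342
  outer loop
   vertex 3.3 1.5 3.0
   vertex 2.4 1.2 0.4
   vertex 3.3 2.2 3.5
  endloop
 endfacet
 facet normal 0.565 -0.819 -0.101
  outer loop
   vertex 3.3 1.5 3.0
   vertex 2.7 1.0 3.7
   vertex 2.4 1.2 0.4
  endloop
 endfacet
 facet normal 0.424 0.764 0.487
  outer loop
   vertex 1.4 3.7 2.8
   vertex 0.3 3.8 3.6
   vertex 3.3 2.2 3.5
  endloop
 endfacet
 facet normal 0.141 0.987 0.071
  outer loop
   vertex 1.4 3.7 2.8
   vertex 0.7 3.9 1.4
   vertex 0.3 3.8 3.6
  endloop
 endfacet
 facet normal 0.653 0.723 -0.223
  outer loop
   vertex 1.4 3.7 2.8
   vertex 3.3 2.2 3.5
   vertex 0.7 3.9 1.4
  endloop
 endfacet
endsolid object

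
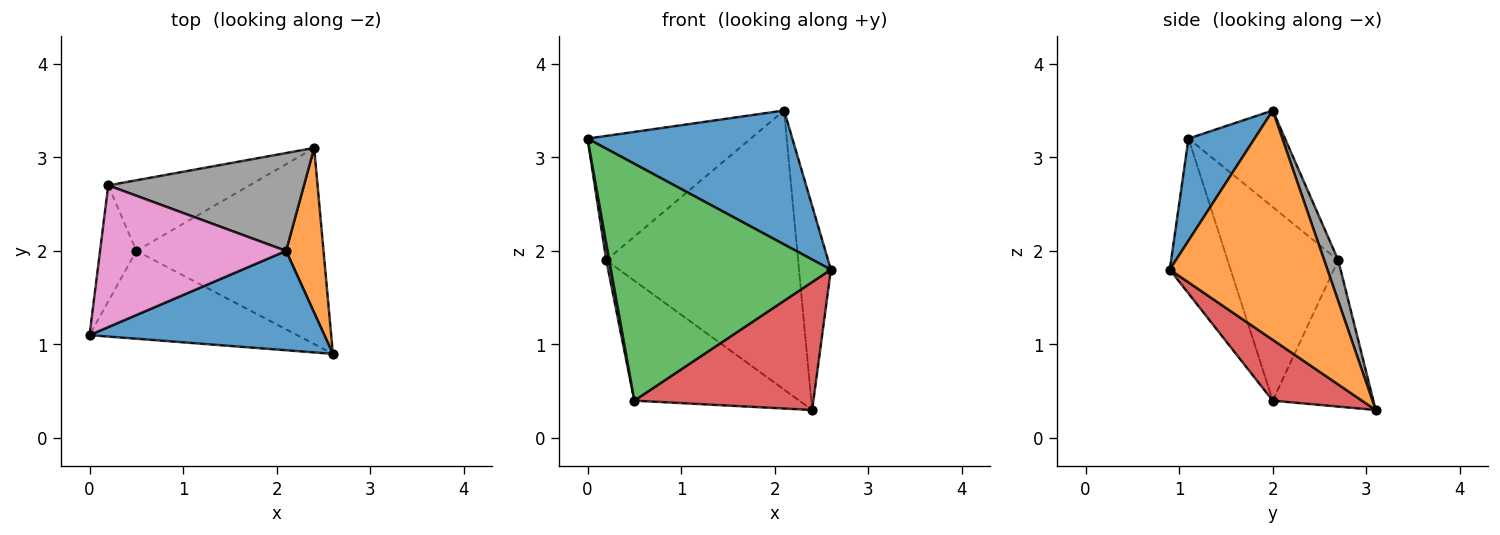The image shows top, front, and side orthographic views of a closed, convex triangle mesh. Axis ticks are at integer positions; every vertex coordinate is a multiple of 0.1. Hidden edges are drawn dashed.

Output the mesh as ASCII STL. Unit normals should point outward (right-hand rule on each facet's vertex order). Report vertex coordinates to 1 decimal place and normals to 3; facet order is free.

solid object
 facet normal 0.251 -0.777 0.577
  outer loop
   vertex 2.1 2.0 3.5
   vertex 0.0 1.1 3.2
   vertex 2.6 0.9 1.8
  endloop
 endfacet
 facet normal 0.968 0.196 0.158
  outer loop
   vertex 2.1 2.0 3.5
   vertex 2.6 0.9 1.8
   vertex 2.4 3.1 0.3
  endloop
 endfacet
 facet normal -0.251 -0.908 -0.337
  outer loop
   vertex 0.5 2.0 0.4
   vertex 2.6 0.9 1.8
   vertex 0.0 1.1 3.2
  endloop
 endfacet
 facet normal 0.263 -0.527 -0.808
  outer loop
   vertex 0.5 2.0 0.4
   vertex 2.4 3.1 0.3
   vertex 2.6 0.9 1.8
  endloop
 endfacet
 facet normal -0.983 -0.027 -0.184
  outer loop
   vertex 0.2 2.7 1.9
   vertex 0.5 2.0 0.4
   vertex 0.0 1.1 3.2
  endloop
 endfacet
 facet normal -0.465 0.763 -0.449
  outer loop
   vertex 0.2 2.7 1.9
   vertex 2.4 3.1 0.3
   vertex 0.5 2.0 0.4
  endloop
 endfacet
 facet normal -0.363 0.614 0.700
  outer loop
   vertex 0.2 2.7 1.9
   vertex 0.0 1.1 3.2
   vertex 2.1 2.0 3.5
  endloop
 endfacet
 facet normal 0.069 0.941 0.330
  outer loop
   vertex 0.2 2.7 1.9
   vertex 2.1 2.0 3.5
   vertex 2.4 3.1 0.3
  endloop
 endfacet
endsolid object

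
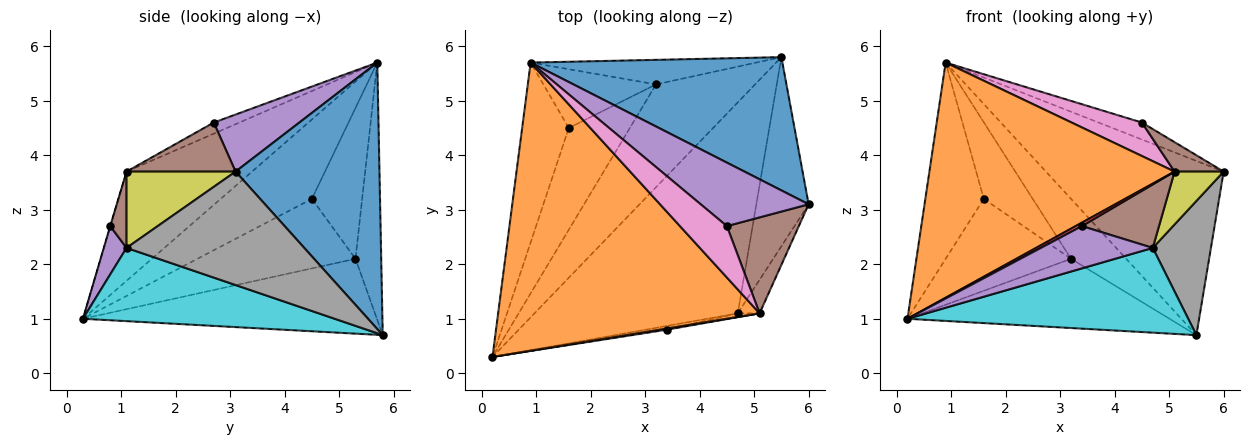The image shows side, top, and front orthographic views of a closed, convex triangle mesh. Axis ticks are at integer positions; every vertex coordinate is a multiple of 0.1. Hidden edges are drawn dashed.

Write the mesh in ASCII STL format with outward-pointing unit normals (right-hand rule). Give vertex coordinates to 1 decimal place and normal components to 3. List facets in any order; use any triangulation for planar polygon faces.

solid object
 facet normal 0.541 0.668 0.511
  outer loop
   vertex 5.5 5.8 0.7
   vertex 0.9 5.7 5.7
   vertex 6.0 3.1 3.7
  endloop
 endfacet
 facet normal -0.308 -0.602 0.737
  outer loop
   vertex 5.1 1.1 3.7
   vertex 0.9 5.7 5.7
   vertex 0.2 0.3 1.0
  endloop
 endfacet
 facet normal -0.531 0.473 -0.703
  outer loop
   vertex 3.2 5.3 2.1
   vertex 5.5 5.8 0.7
   vertex 0.2 0.3 1.0
  endloop
 endfacet
 facet normal -0.396 0.850 -0.348
  outer loop
   vertex 3.2 5.3 2.1
   vertex 0.9 5.7 5.7
   vertex 5.5 5.8 0.7
  endloop
 endfacet
 facet normal 0.455 0.230 0.860
  outer loop
   vertex 4.5 2.7 4.6
   vertex 6.0 3.1 3.7
   vertex 0.9 5.7 5.7
  endloop
 endfacet
 facet normal 0.546 -0.246 0.801
  outer loop
   vertex 4.5 2.7 4.6
   vertex 5.1 1.1 3.7
   vertex 6.0 3.1 3.7
  endloop
 endfacet
 facet normal -0.195 -0.535 0.822
  outer loop
   vertex 4.5 2.7 4.6
   vertex 0.9 5.7 5.7
   vertex 5.1 1.1 3.7
  endloop
 endfacet
 facet normal 0.870 -0.285 -0.401
  outer loop
   vertex 4.7 1.1 2.3
   vertex 5.5 5.8 0.7
   vertex 6.0 3.1 3.7
  endloop
 endfacet
 facet normal 0.882 -0.397 -0.252
  outer loop
   vertex 4.7 1.1 2.3
   vertex 6.0 3.1 3.7
   vertex 5.1 1.1 3.7
  endloop
 endfacet
 facet normal 0.317 -0.354 -0.880
  outer loop
   vertex 4.7 1.1 2.3
   vertex 0.2 0.3 1.0
   vertex 5.5 5.8 0.7
  endloop
 endfacet
 facet normal -0.754 0.484 -0.443
  outer loop
   vertex 1.6 4.5 3.2
   vertex 0.2 0.3 1.0
   vertex 0.9 5.7 5.7
  endloop
 endfacet
 facet normal -0.646 0.512 -0.567
  outer loop
   vertex 1.6 4.5 3.2
   vertex 3.2 5.3 2.1
   vertex 0.2 0.3 1.0
  endloop
 endfacet
 facet normal -0.632 0.615 -0.472
  outer loop
   vertex 1.6 4.5 3.2
   vertex 0.9 5.7 5.7
   vertex 3.2 5.3 2.1
  endloop
 endfacet
 facet normal -0.030 -0.942 0.334
  outer loop
   vertex 3.4 0.8 2.7
   vertex 5.1 1.1 3.7
   vertex 0.2 0.3 1.0
  endloop
 endfacet
 facet normal 0.199 -0.976 -0.087
  outer loop
   vertex 3.4 0.8 2.7
   vertex 0.2 0.3 1.0
   vertex 4.7 1.1 2.3
  endloop
 endfacet
 facet normal 0.207 -0.977 -0.059
  outer loop
   vertex 3.4 0.8 2.7
   vertex 4.7 1.1 2.3
   vertex 5.1 1.1 3.7
  endloop
 endfacet
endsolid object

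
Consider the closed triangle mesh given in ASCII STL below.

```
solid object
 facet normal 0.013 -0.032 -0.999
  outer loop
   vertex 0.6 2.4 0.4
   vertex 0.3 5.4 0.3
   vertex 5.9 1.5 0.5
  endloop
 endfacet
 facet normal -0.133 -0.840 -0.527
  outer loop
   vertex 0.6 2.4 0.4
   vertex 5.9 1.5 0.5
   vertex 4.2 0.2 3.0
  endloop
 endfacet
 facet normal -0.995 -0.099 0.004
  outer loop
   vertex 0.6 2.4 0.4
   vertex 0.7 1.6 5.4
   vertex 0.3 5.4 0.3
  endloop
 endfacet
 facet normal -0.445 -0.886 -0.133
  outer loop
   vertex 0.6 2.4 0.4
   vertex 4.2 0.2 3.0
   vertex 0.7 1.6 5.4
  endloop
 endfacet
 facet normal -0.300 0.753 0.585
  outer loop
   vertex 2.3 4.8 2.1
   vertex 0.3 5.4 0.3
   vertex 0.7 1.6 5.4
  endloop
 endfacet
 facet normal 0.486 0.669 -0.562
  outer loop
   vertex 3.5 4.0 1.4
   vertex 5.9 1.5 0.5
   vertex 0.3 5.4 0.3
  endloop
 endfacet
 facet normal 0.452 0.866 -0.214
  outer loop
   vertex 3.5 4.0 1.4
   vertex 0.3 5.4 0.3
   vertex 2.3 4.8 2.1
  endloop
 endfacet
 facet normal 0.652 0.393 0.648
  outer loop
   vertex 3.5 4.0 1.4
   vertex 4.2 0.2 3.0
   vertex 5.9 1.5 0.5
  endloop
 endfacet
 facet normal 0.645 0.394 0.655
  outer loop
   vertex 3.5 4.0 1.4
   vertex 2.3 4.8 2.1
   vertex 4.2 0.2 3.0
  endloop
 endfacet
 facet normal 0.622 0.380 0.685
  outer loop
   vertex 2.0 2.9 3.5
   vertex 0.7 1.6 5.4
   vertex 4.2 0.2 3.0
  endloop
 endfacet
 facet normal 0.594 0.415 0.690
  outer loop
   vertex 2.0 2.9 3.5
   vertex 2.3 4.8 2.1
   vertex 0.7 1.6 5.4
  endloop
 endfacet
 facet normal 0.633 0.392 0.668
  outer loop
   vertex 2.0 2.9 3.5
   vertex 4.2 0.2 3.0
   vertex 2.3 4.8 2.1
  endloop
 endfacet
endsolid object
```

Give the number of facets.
12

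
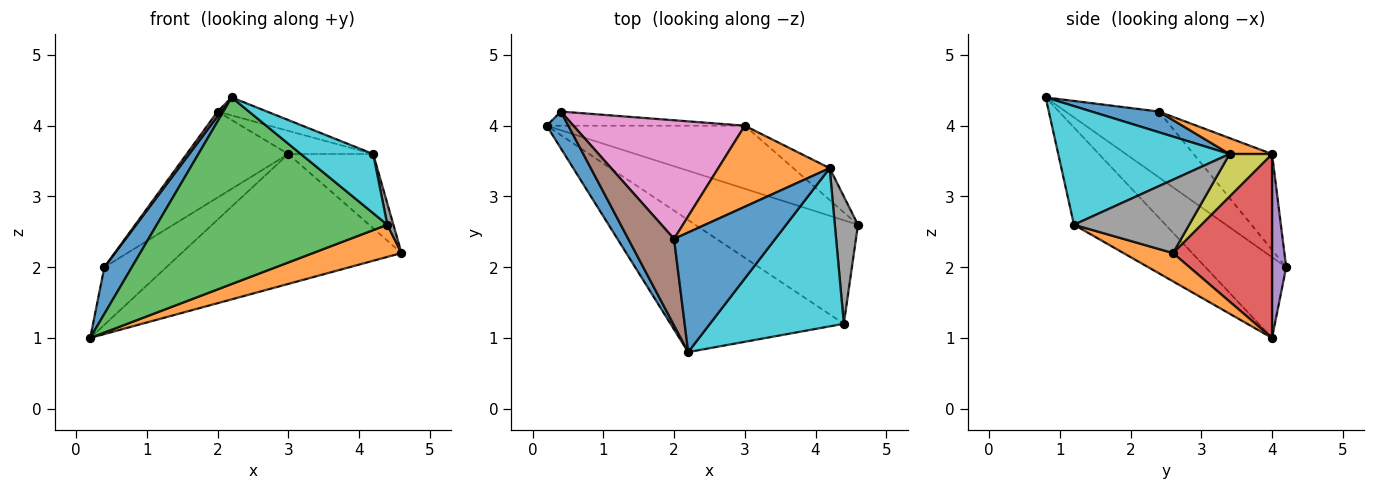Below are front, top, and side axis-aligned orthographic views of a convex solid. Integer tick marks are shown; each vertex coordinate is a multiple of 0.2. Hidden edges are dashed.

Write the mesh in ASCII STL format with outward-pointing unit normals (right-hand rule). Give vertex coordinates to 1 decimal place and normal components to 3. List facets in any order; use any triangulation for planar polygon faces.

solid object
 facet normal -0.918 -0.312 0.246
  outer loop
   vertex 0.4 4.2 2.0
   vertex 0.2 4.0 1.0
   vertex 2.2 0.8 4.4
  endloop
 endfacet
 facet normal 0.164 -0.293 -0.942
  outer loop
   vertex 4.4 1.2 2.6
   vertex 0.2 4.0 1.0
   vertex 4.6 2.6 2.2
  endloop
 endfacet
 facet normal -0.308 -0.777 -0.549
  outer loop
   vertex 4.4 1.2 2.6
   vertex 2.2 0.8 4.4
   vertex 0.2 4.0 1.0
  endloop
 endfacet
 facet normal 0.376 0.834 -0.405
  outer loop
   vertex 3.0 4.0 3.6
   vertex 4.6 2.6 2.2
   vertex 0.2 4.0 1.0
  endloop
 endfacet
 facet normal 0.216 0.948 -0.233
  outer loop
   vertex 3.0 4.0 3.6
   vertex 0.2 4.0 1.0
   vertex 0.4 4.2 2.0
  endloop
 endfacet
 facet normal -0.820 -0.031 0.571
  outer loop
   vertex 2.0 2.4 4.2
   vertex 0.4 4.2 2.0
   vertex 2.2 0.8 4.4
  endloop
 endfacet
 facet normal -0.413 0.535 0.738
  outer loop
   vertex 2.0 2.4 4.2
   vertex 3.0 4.0 3.6
   vertex 0.4 4.2 2.0
  endloop
 endfacet
 facet normal 0.952 -0.050 0.301
  outer loop
   vertex 4.2 3.4 3.6
   vertex 4.4 1.2 2.6
   vertex 4.6 2.6 2.2
  endloop
 endfacet
 facet normal 0.418 0.835 -0.358
  outer loop
   vertex 4.2 3.4 3.6
   vertex 4.6 2.6 2.2
   vertex 3.0 4.0 3.6
  endloop
 endfacet
 facet normal 0.639 -0.270 0.721
  outer loop
   vertex 4.2 3.4 3.6
   vertex 2.2 0.8 4.4
   vertex 4.4 1.2 2.6
  endloop
 endfacet
 facet normal 0.198 0.146 0.969
  outer loop
   vertex 4.2 3.4 3.6
   vertex 2.0 2.4 4.2
   vertex 2.2 0.8 4.4
  endloop
 endfacet
 facet normal 0.136 0.272 0.953
  outer loop
   vertex 4.2 3.4 3.6
   vertex 3.0 4.0 3.6
   vertex 2.0 2.4 4.2
  endloop
 endfacet
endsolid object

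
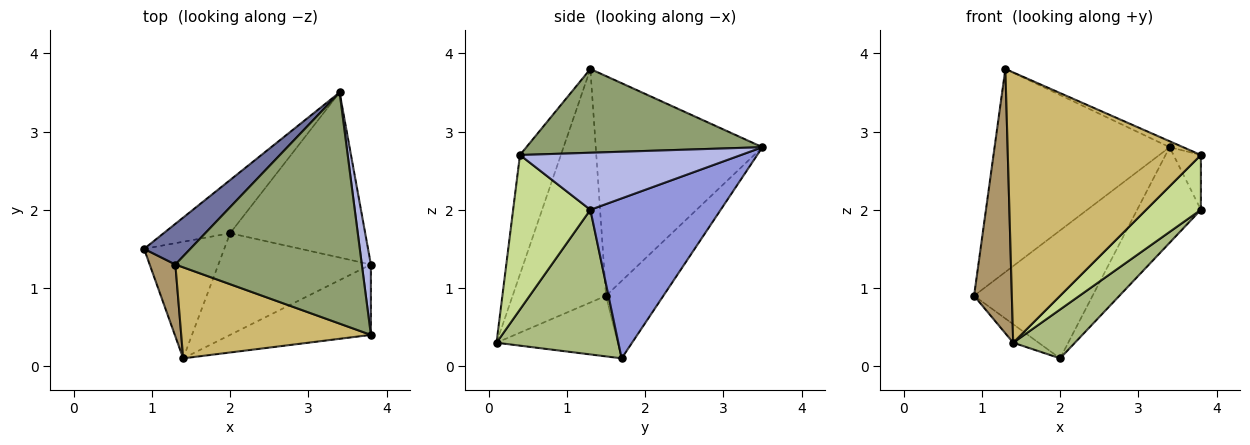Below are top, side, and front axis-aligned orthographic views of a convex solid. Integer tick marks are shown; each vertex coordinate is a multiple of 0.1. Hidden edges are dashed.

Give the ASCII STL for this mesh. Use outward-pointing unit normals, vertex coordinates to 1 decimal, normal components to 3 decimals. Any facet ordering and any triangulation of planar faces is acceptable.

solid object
 facet normal -0.682 0.717 0.144
  outer loop
   vertex 1.3 1.3 3.8
   vertex 3.4 3.5 2.8
   vertex 0.9 1.5 0.9
  endloop
 endfacet
 facet normal -0.408 0.843 -0.350
  outer loop
   vertex 2.0 1.7 0.1
   vertex 0.9 1.5 0.9
   vertex 3.4 3.5 2.8
  endloop
 endfacet
 facet normal 0.716 0.350 -0.604
  outer loop
   vertex 2.0 1.7 0.1
   vertex 3.4 3.5 2.8
   vertex 3.8 1.3 2.0
  endloop
 endfacet
 facet normal 0.980 0.121 0.156
  outer loop
   vertex 3.8 0.4 2.7
   vertex 3.8 1.3 2.0
   vertex 3.4 3.5 2.8
  endloop
 endfacet
 facet normal 0.410 0.023 0.912
  outer loop
   vertex 3.8 0.4 2.7
   vertex 3.4 3.5 2.8
   vertex 1.3 1.3 3.8
  endloop
 endfacet
 facet normal 0.650 -0.329 -0.685
  outer loop
   vertex 1.4 0.1 0.3
   vertex 2.0 1.7 0.1
   vertex 3.8 1.3 2.0
  endloop
 endfacet
 facet normal 0.655 -0.464 -0.597
  outer loop
   vertex 1.4 0.1 0.3
   vertex 3.8 1.3 2.0
   vertex 3.8 0.4 2.7
  endloop
 endfacet
 facet normal -0.598 0.125 -0.791
  outer loop
   vertex 1.4 0.1 0.3
   vertex 0.9 1.5 0.9
   vertex 2.0 1.7 0.1
  endloop
 endfacet
 facet normal -0.922 -0.373 0.101
  outer loop
   vertex 1.4 0.1 0.3
   vertex 1.3 1.3 3.8
   vertex 0.9 1.5 0.9
  endloop
 endfacet
 facet normal -0.197 -0.929 0.313
  outer loop
   vertex 1.4 0.1 0.3
   vertex 3.8 0.4 2.7
   vertex 1.3 1.3 3.8
  endloop
 endfacet
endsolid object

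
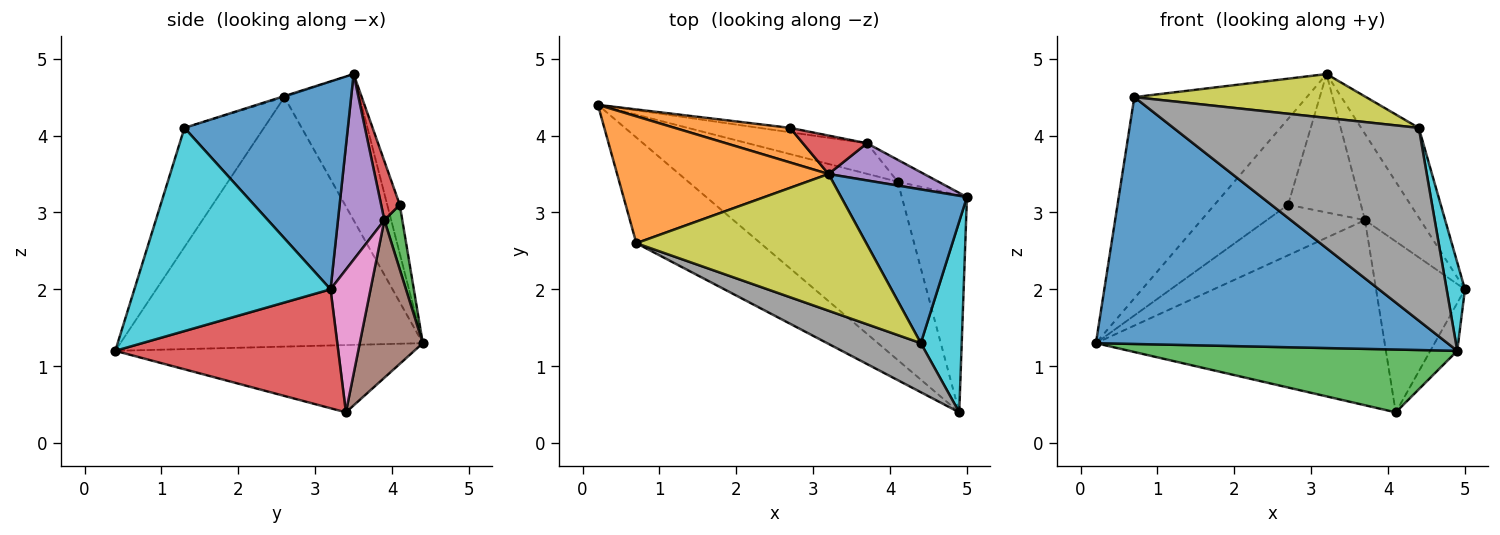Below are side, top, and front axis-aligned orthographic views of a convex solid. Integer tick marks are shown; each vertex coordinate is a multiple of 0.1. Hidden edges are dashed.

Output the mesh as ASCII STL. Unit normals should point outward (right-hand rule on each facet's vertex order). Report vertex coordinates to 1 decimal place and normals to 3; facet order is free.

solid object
 facet normal -0.620 -0.721 -0.309
  outer loop
   vertex 0.7 2.6 4.5
   vertex 0.2 4.4 1.3
   vertex 4.9 0.4 1.2
  endloop
 endfacet
 facet normal -0.346 0.794 0.500
  outer loop
   vertex 0.7 2.6 4.5
   vertex 3.2 3.5 4.8
   vertex 0.2 4.4 1.3
  endloop
 endfacet
 facet normal -0.290 -0.318 -0.903
  outer loop
   vertex 4.1 3.4 0.4
   vertex 4.9 0.4 1.2
   vertex 0.2 4.4 1.3
  endloop
 endfacet
 facet normal 0.872 0.105 -0.478
  outer loop
   vertex 4.1 3.4 0.4
   vertex 5.0 3.2 2.0
   vertex 4.9 0.4 1.2
  endloop
 endfacet
 facet normal 0.609 0.728 0.314
  outer loop
   vertex 3.7 3.9 2.9
   vertex 3.2 3.5 4.8
   vertex 5.0 3.2 2.0
  endloop
 endfacet
 facet normal 0.211 0.965 -0.159
  outer loop
   vertex 3.7 3.9 2.9
   vertex 4.1 3.4 0.4
   vertex 0.2 4.4 1.3
  endloop
 endfacet
 facet normal 0.407 0.906 -0.116
  outer loop
   vertex 3.7 3.9 2.9
   vertex 5.0 3.2 2.0
   vertex 4.1 3.4 0.4
  endloop
 endfacet
 facet normal -0.299 -0.925 0.235
  outer loop
   vertex 4.4 1.3 4.1
   vertex 0.7 2.6 4.5
   vertex 4.9 0.4 1.2
  endloop
 endfacet
 facet normal -0.004 -0.305 0.952
  outer loop
   vertex 4.4 1.3 4.1
   vertex 3.2 3.5 4.8
   vertex 0.7 2.6 4.5
  endloop
 endfacet
 facet normal 0.976 -0.091 0.197
  outer loop
   vertex 4.4 1.3 4.1
   vertex 4.9 0.4 1.2
   vertex 5.0 3.2 2.0
  endloop
 endfacet
 facet normal 0.819 0.289 0.496
  outer loop
   vertex 4.4 1.3 4.1
   vertex 5.0 3.2 2.0
   vertex 3.2 3.5 4.8
  endloop
 endfacet
 facet normal -0.156 0.916 0.369
  outer loop
   vertex 2.7 4.1 3.1
   vertex 0.2 4.4 1.3
   vertex 3.2 3.5 4.8
  endloop
 endfacet
 facet normal 0.179 0.980 -0.085
  outer loop
   vertex 2.7 4.1 3.1
   vertex 3.7 3.9 2.9
   vertex 0.2 4.4 1.3
  endloop
 endfacet
 facet normal 0.239 0.936 0.260
  outer loop
   vertex 2.7 4.1 3.1
   vertex 3.2 3.5 4.8
   vertex 3.7 3.9 2.9
  endloop
 endfacet
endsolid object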